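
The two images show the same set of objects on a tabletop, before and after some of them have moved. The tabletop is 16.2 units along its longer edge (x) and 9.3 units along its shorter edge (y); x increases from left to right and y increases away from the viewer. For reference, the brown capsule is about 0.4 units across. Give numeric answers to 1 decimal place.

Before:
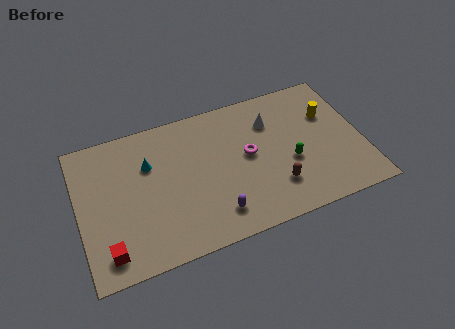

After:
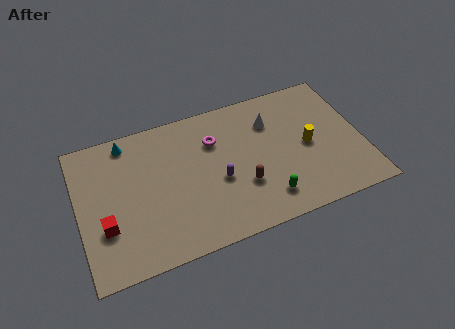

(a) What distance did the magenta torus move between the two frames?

2.4

The magenta torus was near (9.7, 5.0) before and (7.9, 6.6) after, so it travelled √(1.8² + 1.6²) ≈ 2.4 units.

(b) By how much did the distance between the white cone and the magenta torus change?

+1.0

Before: roughly 2.3 units apart; after: 3.3. That's 1.0 units further apart.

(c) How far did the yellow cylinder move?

2.2

The yellow cylinder was near (14.5, 6.2) before and (13.1, 4.5) after, so it travelled √(1.4² + 1.7²) ≈ 2.2 units.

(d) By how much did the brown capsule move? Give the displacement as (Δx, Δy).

(-1.8, 0.7)

From the two frames, the brown capsule sits at roughly (11.0, 2.4) before and (9.2, 3.1) after.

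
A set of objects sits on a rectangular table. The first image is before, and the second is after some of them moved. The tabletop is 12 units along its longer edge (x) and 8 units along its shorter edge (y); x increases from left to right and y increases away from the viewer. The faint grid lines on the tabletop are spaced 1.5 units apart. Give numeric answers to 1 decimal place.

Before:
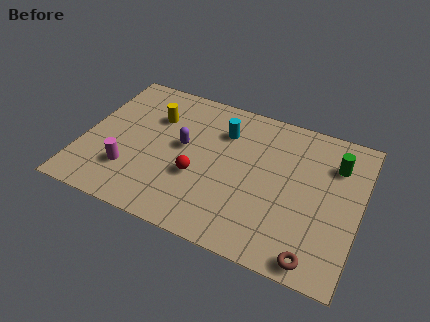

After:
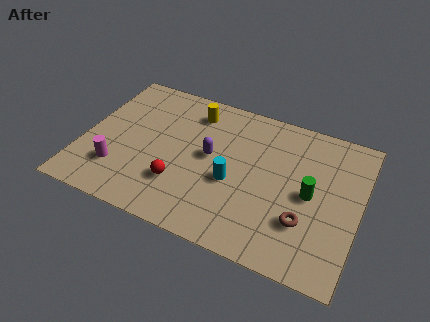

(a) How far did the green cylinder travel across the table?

2.2

The green cylinder was near (10.8, 5.9) before and (9.9, 3.9) after, so it travelled √(0.9² + 2.0²) ≈ 2.2 units.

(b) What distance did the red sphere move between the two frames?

1.0

From (5.1, 3.0) to (4.4, 2.3), the red sphere covered √(0.7² + 0.7²) ≈ 1.0 units.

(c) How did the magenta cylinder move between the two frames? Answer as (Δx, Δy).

(-0.5, -0.1)

From the two frames, the magenta cylinder sits at roughly (2.2, 2.2) before and (1.7, 2.1) after.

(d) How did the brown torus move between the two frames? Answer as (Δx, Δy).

(-0.6, 1.6)

The brown torus was at about (10.4, 0.8) and moved to about (9.8, 2.4).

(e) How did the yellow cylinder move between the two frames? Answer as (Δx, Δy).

(1.6, 0.9)

The yellow cylinder started near (2.9, 5.6) and ended near (4.5, 6.5).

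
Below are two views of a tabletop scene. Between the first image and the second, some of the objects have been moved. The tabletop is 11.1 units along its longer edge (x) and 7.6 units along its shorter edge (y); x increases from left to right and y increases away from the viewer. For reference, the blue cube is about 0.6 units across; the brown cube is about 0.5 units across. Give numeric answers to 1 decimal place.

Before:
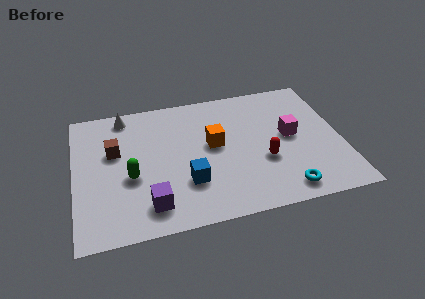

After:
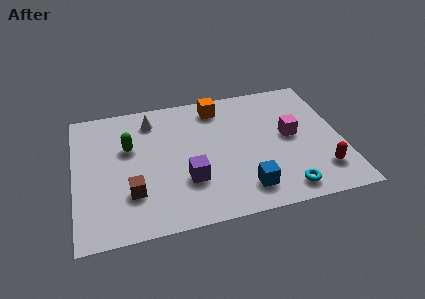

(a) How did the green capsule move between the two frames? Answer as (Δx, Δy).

(0.0, 1.7)

From the two frames, the green capsule sits at roughly (2.3, 3.1) before and (2.3, 4.8) after.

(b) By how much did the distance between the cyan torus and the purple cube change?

-1.4

Before: roughly 5.5 units apart; after: 4.1. That's 1.4 units closer together.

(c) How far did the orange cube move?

2.2

The orange cube was near (5.8, 4.2) before and (6.1, 6.4) after, so it travelled √(0.3² + 2.2²) ≈ 2.2 units.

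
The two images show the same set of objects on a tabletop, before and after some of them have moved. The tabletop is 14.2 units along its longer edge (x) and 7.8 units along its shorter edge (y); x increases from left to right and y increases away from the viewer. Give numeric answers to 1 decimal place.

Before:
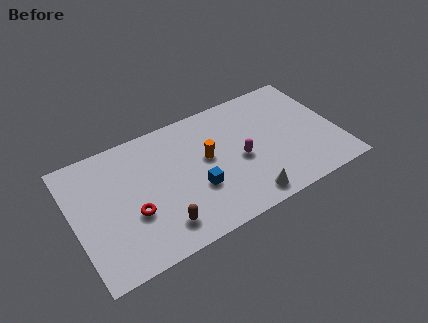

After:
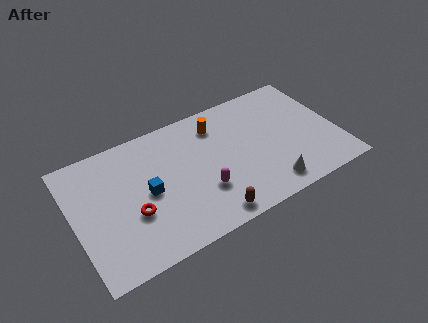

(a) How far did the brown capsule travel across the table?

2.6

The brown capsule moved from about (4.3, 1.5) to (6.8, 0.9), a distance of √(2.5² + 0.6²) ≈ 2.6.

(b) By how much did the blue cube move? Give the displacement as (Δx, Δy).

(-2.5, 1.0)

The blue cube started near (6.4, 2.8) and ended near (3.9, 3.8).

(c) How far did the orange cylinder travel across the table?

2.0

The orange cylinder moved from about (7.2, 4.4) to (8.0, 6.2), a distance of √(0.8² + 1.8²) ≈ 2.0.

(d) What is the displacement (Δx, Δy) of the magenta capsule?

(-2.2, -1.0)

The magenta capsule was at about (8.9, 3.5) and moved to about (6.7, 2.5).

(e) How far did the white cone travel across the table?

1.3

From (8.8, 1.0) to (10.1, 1.2), the white cone covered √(1.3² + 0.2²) ≈ 1.3 units.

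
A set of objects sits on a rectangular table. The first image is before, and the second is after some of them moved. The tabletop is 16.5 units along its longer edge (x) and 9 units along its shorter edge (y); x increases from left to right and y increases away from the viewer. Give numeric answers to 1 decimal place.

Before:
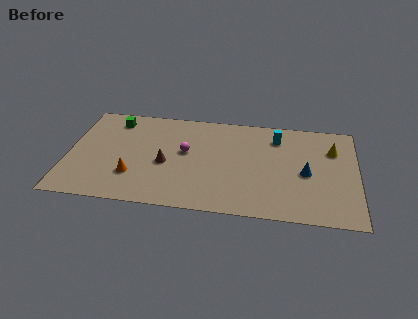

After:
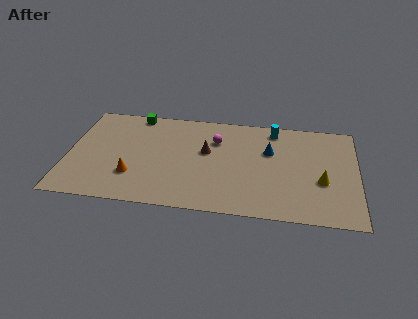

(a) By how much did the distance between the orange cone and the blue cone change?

-1.6

Before: roughly 9.9 units apart; after: 8.3. That's 1.6 units closer together.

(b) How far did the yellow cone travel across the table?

3.0

The yellow cone moved from about (15.1, 6.4) to (14.5, 3.5), a distance of √(0.6² + 2.9²) ≈ 3.0.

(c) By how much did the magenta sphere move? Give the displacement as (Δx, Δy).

(1.7, 1.3)

From the two frames, the magenta sphere sits at roughly (6.7, 5.1) before and (8.4, 6.4) after.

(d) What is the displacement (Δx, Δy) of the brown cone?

(2.3, 1.4)

From the two frames, the brown cone sits at roughly (5.6, 3.9) before and (7.9, 5.3) after.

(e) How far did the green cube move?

1.4

The green cube was near (2.5, 7.5) before and (3.7, 8.2) after, so it travelled √(1.2² + 0.7²) ≈ 1.4 units.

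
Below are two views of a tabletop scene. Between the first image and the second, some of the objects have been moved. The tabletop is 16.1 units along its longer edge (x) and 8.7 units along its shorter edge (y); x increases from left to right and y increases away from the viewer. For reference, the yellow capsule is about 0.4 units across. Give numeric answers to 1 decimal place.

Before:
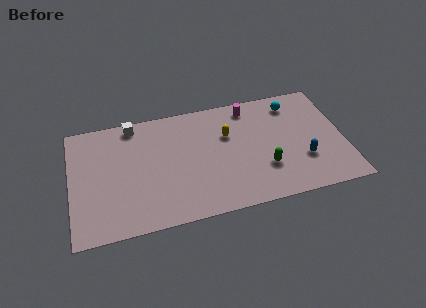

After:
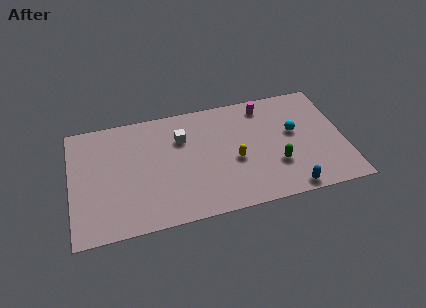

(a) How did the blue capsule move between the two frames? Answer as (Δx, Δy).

(-1.0, -2.0)

The blue capsule started near (13.6, 2.8) and ended near (12.6, 0.8).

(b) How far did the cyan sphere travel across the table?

2.2

The cyan sphere moved from about (13.3, 7.2) to (13.2, 5.0), a distance of √(0.1² + 2.2²) ≈ 2.2.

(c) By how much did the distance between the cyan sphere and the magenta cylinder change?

+0.3

They were about 2.6 units apart before and 2.9 after — 0.3 units further apart.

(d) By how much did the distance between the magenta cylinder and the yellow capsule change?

+1.9

The distance was about 2.3 in the first image and 4.2 in the second, so they moved 1.9 units further apart.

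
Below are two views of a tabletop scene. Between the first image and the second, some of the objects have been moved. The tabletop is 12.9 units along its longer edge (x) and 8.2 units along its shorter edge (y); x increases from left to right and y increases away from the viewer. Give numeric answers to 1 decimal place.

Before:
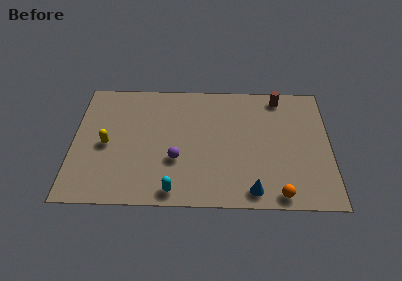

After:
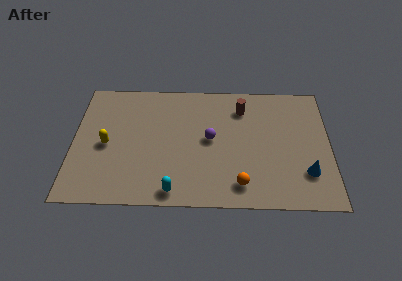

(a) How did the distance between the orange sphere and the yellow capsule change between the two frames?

-2.0

The distance was about 9.1 in the first image and 7.1 in the second, so they moved 2.0 units closer together.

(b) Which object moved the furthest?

the blue cone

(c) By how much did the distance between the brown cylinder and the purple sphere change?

-4.1

The distance was about 6.7 in the first image and 2.6 in the second, so they moved 4.1 units closer together.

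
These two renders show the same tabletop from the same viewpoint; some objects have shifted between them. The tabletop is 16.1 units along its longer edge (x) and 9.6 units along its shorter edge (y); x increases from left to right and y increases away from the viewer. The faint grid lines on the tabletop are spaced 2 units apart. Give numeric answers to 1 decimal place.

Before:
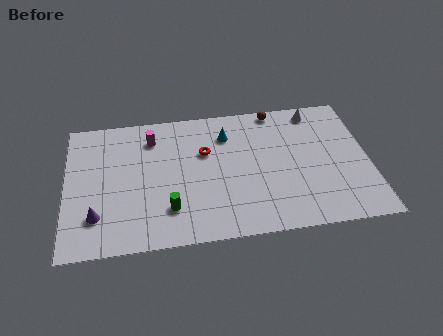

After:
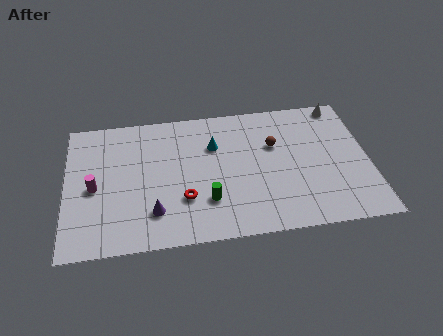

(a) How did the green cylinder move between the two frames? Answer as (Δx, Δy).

(2.0, 0.3)

The green cylinder was at about (5.4, 2.4) and moved to about (7.4, 2.7).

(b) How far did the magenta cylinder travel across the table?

4.5

The magenta cylinder was near (4.6, 7.6) before and (1.5, 4.4) after, so it travelled √(3.1² + 3.2²) ≈ 4.5 units.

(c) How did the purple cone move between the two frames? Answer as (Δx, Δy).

(3.0, -0.1)

From the two frames, the purple cone sits at roughly (1.6, 2.4) before and (4.6, 2.3) after.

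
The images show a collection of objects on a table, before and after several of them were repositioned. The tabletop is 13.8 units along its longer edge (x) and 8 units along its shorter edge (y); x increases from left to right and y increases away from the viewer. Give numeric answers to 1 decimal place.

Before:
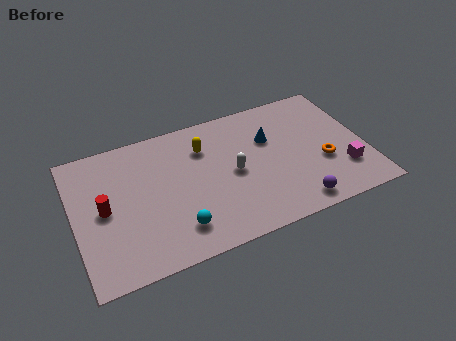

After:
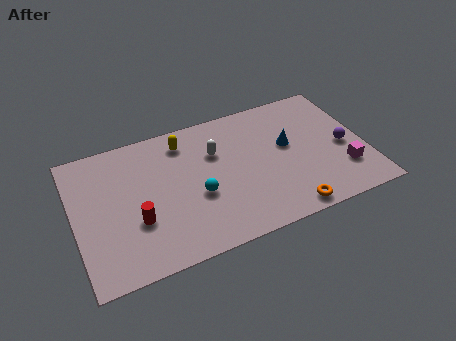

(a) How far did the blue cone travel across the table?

1.1

The blue cone moved from about (9.4, 5.3) to (10.2, 4.6), a distance of √(0.8² + 0.7²) ≈ 1.1.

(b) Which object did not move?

the magenta cube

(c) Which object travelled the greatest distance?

the purple sphere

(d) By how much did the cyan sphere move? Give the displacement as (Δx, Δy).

(1.1, 1.5)

The cyan sphere started near (4.6, 1.7) and ended near (5.7, 3.2).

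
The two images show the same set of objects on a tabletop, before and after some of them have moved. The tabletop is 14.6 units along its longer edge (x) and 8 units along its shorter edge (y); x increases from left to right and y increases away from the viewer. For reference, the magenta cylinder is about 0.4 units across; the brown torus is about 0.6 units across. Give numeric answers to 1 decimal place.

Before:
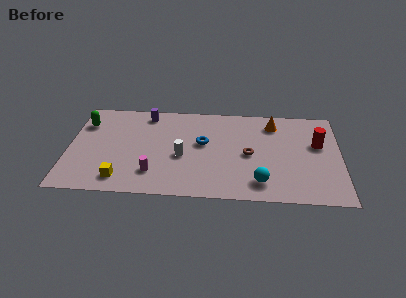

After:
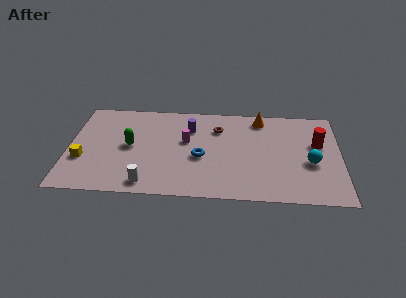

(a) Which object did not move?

the red cylinder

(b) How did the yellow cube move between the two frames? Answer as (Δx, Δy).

(-2.1, 1.5)

From the two frames, the yellow cube sits at roughly (2.9, 1.3) before and (0.8, 2.8) after.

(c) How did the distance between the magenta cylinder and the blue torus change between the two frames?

-2.2

They were about 3.7 units apart before and 1.5 after — 2.2 units closer together.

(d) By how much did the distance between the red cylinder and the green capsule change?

-2.5

The distance was about 12.6 in the first image and 10.1 in the second, so they moved 2.5 units closer together.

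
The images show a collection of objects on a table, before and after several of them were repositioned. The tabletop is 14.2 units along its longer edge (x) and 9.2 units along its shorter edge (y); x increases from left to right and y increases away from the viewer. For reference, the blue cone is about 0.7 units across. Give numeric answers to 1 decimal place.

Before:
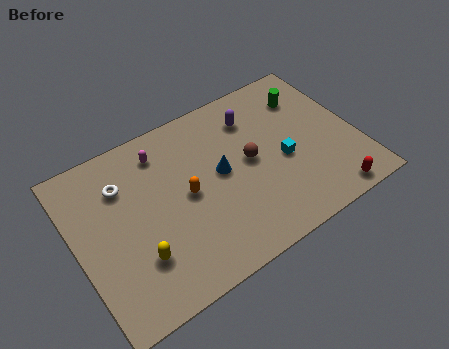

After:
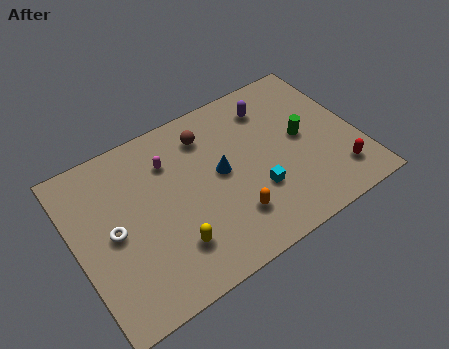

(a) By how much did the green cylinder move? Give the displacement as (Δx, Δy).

(-0.7, -2.2)

The green cylinder started near (12.2, 7.0) and ended near (11.5, 4.8).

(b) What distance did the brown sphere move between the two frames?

3.1

The brown sphere moved from about (8.8, 4.8) to (7.0, 7.3), a distance of √(1.8² + 2.5²) ≈ 3.1.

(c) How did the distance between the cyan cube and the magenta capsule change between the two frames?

-1.3

Before: roughly 6.7 units apart; after: 5.4. That's 1.3 units closer together.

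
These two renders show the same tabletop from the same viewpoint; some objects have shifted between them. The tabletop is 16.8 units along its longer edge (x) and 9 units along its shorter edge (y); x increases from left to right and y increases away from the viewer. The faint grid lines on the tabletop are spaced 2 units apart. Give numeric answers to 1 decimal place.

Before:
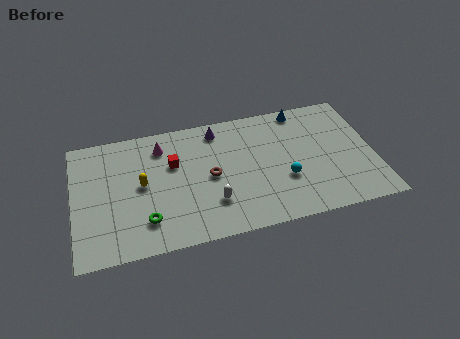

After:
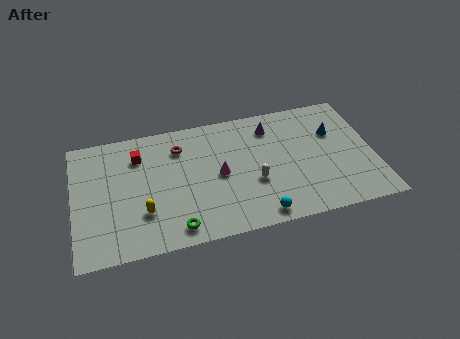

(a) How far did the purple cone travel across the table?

3.0

The purple cone was near (8.2, 7.7) before and (11.2, 7.2) after, so it travelled √(3.0² + 0.5²) ≈ 3.0 units.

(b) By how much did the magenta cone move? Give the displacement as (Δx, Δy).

(3.1, -2.8)

The magenta cone started near (5.0, 7.2) and ended near (8.1, 4.4).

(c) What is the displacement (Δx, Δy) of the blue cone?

(1.7, -2.1)

From the two frames, the blue cone sits at roughly (13.0, 8.1) before and (14.7, 6.0) after.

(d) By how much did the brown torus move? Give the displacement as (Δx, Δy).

(-1.6, 2.5)

The brown torus started near (7.6, 4.4) and ended near (6.0, 6.9).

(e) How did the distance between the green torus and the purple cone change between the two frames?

+1.2

Before: roughly 7.1 units apart; after: 8.3. That's 1.2 units further apart.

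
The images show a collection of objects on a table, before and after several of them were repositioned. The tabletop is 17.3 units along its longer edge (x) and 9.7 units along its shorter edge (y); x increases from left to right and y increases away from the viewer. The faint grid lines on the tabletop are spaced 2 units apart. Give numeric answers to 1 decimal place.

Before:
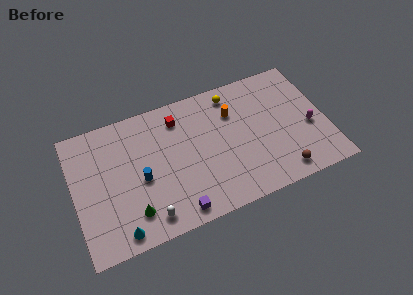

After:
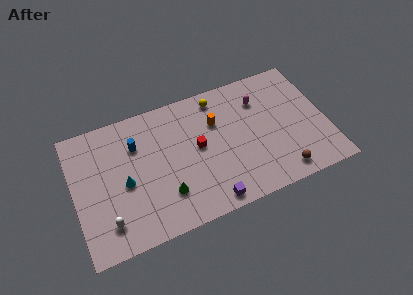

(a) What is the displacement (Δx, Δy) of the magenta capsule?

(-3.1, 3.2)

From the two frames, the magenta capsule sits at roughly (16.1, 4.0) before and (13.0, 7.2) after.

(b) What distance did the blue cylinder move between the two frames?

2.6

The blue cylinder was near (4.5, 4.3) before and (4.4, 6.9) after, so it travelled √(0.1² + 2.6²) ≈ 2.6 units.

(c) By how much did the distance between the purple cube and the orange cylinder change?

-1.6

Before: roughly 7.3 units apart; after: 5.7. That's 1.6 units closer together.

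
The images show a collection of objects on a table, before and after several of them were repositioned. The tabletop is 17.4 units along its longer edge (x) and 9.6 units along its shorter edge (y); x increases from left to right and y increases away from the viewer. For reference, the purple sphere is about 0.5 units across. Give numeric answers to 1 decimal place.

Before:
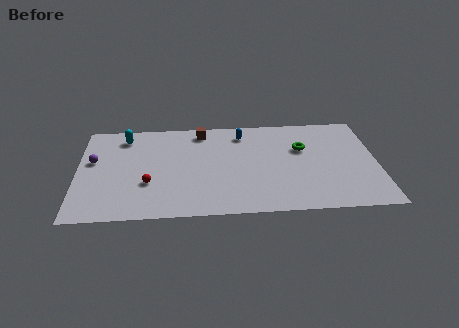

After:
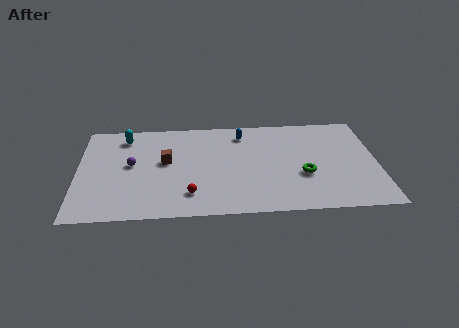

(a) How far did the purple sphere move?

2.3

From (0.9, 5.7) to (3.1, 5.2), the purple sphere covered √(2.2² + 0.5²) ≈ 2.3 units.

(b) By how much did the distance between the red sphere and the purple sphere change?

+0.6

Before: roughly 4.0 units apart; after: 4.6. That's 0.6 units further apart.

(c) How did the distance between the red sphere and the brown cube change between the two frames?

-2.3

The distance was about 5.9 in the first image and 3.6 in the second, so they moved 2.3 units closer together.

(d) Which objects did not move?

the cyan capsule and the blue capsule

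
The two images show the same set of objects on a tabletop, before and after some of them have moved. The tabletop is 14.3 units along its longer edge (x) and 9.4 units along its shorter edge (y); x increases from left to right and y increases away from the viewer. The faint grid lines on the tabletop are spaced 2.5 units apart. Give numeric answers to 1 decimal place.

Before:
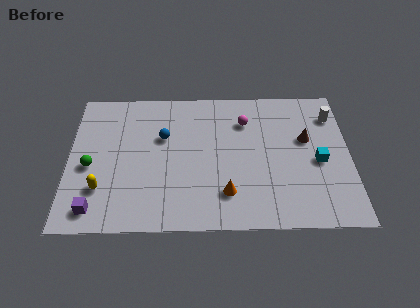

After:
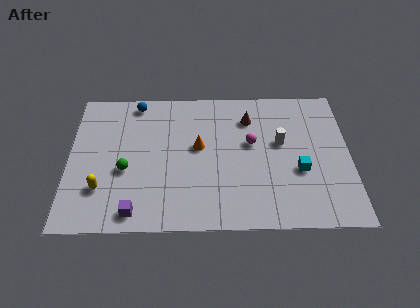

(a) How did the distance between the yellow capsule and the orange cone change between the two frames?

-0.7

Before: roughly 6.3 units apart; after: 5.6. That's 0.7 units closer together.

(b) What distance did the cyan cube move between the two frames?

1.2

The cyan cube was near (12.7, 4.2) before and (11.7, 3.6) after, so it travelled √(1.0² + 0.6²) ≈ 1.2 units.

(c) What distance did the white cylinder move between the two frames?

3.2

The white cylinder moved from about (13.5, 7.3) to (10.8, 5.5), a distance of √(2.7² + 1.8²) ≈ 3.2.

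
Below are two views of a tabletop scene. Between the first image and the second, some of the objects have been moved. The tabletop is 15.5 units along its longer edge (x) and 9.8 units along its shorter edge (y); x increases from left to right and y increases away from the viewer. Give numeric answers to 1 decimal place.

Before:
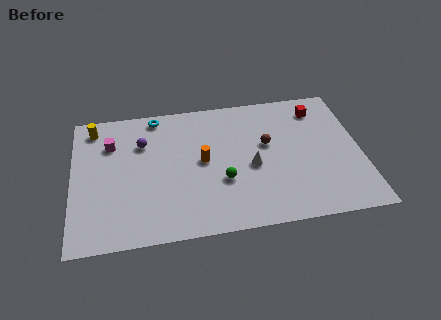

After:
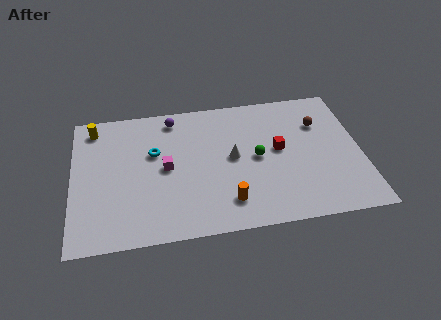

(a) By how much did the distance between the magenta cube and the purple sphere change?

+1.9

Before: roughly 1.7 units apart; after: 3.6. That's 1.9 units further apart.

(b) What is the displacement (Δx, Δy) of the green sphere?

(1.9, 1.4)

The green sphere started near (8.0, 3.5) and ended near (9.9, 4.9).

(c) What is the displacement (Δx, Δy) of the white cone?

(-1.0, 0.8)

The white cone started near (9.6, 4.3) and ended near (8.6, 5.1).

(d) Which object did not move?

the yellow cylinder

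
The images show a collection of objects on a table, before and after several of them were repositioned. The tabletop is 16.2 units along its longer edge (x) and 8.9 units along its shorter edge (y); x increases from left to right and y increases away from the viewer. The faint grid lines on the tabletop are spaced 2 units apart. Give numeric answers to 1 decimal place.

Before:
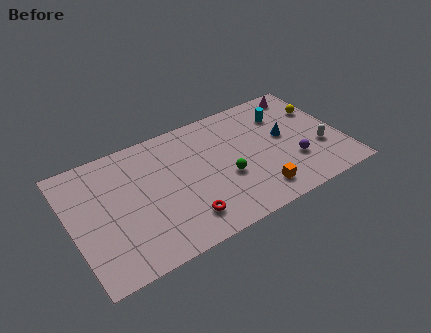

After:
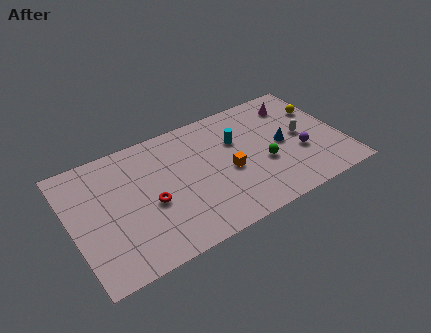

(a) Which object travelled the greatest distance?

the cyan cylinder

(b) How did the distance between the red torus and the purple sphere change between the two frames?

+2.1

The distance was about 6.9 in the first image and 9.0 in the second, so they moved 2.1 units further apart.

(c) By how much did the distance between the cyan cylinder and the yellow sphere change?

+2.9

They were about 2.3 units apart before and 5.2 after — 2.9 units further apart.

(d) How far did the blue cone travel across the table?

0.5

The blue cone moved from about (12.9, 4.9) to (12.7, 4.4), a distance of √(0.2² + 0.5²) ≈ 0.5.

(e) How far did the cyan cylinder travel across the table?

3.1

From (13.1, 6.6) to (10.1, 5.9), the cyan cylinder covered √(3.0² + 0.7²) ≈ 3.1 units.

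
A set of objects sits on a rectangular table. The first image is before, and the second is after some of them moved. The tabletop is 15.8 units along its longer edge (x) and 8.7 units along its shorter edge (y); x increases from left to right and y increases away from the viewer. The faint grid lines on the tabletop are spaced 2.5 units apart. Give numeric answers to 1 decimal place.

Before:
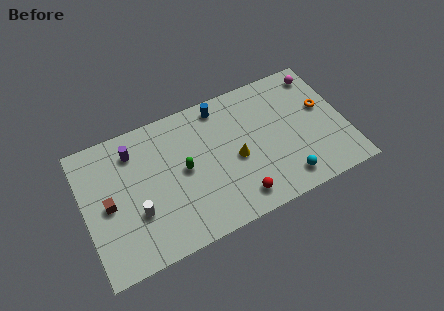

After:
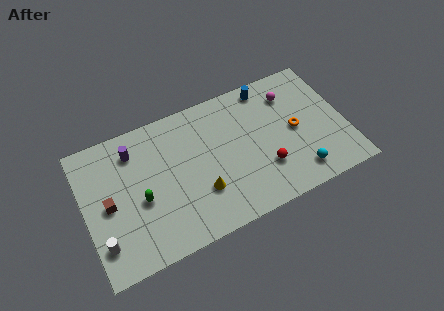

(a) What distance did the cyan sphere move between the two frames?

0.8

The cyan sphere was near (11.8, 1.4) before and (12.6, 1.5) after, so it travelled √(0.8² + 0.1²) ≈ 0.8 units.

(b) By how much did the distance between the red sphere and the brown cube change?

+1.4

The distance was about 8.0 in the first image and 9.4 in the second, so they moved 1.4 units further apart.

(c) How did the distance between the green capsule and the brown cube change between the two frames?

-2.6

Before: roughly 4.6 units apart; after: 2.0. That's 2.6 units closer together.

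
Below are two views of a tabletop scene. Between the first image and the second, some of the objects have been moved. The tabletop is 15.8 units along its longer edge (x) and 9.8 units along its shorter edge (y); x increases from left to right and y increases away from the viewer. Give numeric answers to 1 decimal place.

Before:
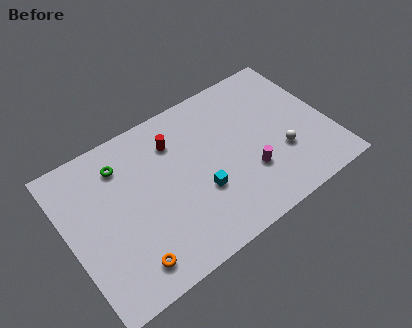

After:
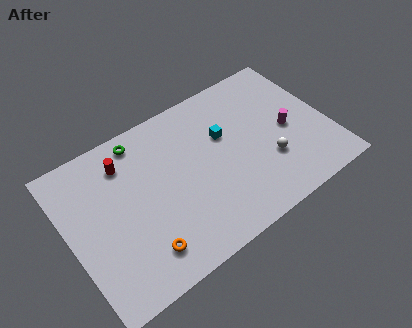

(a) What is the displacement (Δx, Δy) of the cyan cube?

(2.0, 2.7)

The cyan cube started near (7.7, 3.5) and ended near (9.7, 6.2).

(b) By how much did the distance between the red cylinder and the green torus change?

-1.8

The distance was about 3.2 in the first image and 1.4 in the second, so they moved 1.8 units closer together.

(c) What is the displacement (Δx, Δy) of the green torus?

(1.3, 0.9)

From the two frames, the green torus sits at roughly (3.6, 7.7) before and (4.9, 8.6) after.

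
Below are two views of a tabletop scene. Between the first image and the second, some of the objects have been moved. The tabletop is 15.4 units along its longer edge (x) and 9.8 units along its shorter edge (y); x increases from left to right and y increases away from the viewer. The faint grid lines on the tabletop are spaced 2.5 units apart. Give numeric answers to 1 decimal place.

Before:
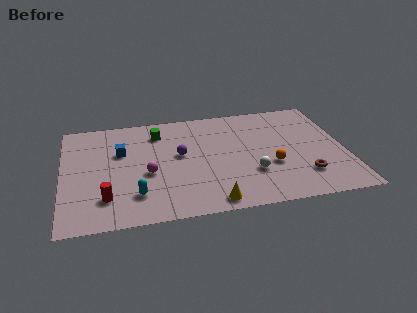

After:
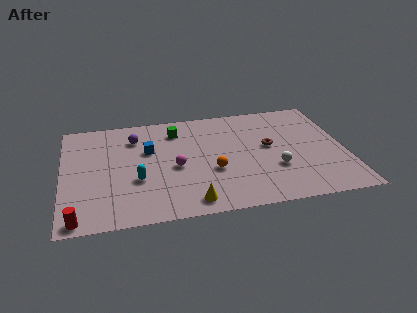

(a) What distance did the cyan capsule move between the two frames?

1.3

The cyan capsule moved from about (3.9, 2.3) to (4.0, 3.6), a distance of √(0.1² + 1.3²) ≈ 1.3.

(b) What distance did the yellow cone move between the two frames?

1.1

The yellow cone moved from about (7.9, 1.0) to (6.8, 1.2), a distance of √(1.1² + 0.2²) ≈ 1.1.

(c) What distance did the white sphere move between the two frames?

1.3

From (10.2, 3.1) to (11.5, 3.3), the white sphere covered √(1.3² + 0.2²) ≈ 1.3 units.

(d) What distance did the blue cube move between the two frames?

1.5

The blue cube was near (3.2, 6.3) before and (4.7, 6.2) after, so it travelled √(1.5² + 0.1²) ≈ 1.5 units.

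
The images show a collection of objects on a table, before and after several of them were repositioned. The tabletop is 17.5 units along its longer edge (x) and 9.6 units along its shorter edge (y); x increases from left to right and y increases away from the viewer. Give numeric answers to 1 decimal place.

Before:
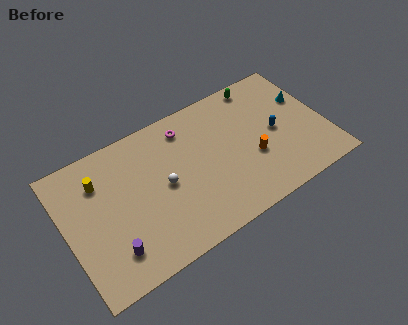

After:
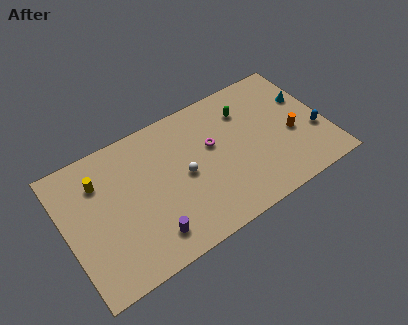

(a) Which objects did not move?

the yellow cylinder and the cyan cone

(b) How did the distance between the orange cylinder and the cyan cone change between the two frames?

-2.3

The distance was about 4.9 in the first image and 2.6 in the second, so they moved 2.3 units closer together.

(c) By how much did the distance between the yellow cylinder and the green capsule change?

-1.4

Before: roughly 11.4 units apart; after: 10.0. That's 1.4 units closer together.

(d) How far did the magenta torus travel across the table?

2.6

The magenta torus was near (8.5, 7.9) before and (10.0, 5.8) after, so it travelled √(1.5² + 2.1²) ≈ 2.6 units.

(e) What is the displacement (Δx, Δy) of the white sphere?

(1.4, 0.0)

The white sphere started near (6.5, 4.7) and ended near (7.9, 4.7).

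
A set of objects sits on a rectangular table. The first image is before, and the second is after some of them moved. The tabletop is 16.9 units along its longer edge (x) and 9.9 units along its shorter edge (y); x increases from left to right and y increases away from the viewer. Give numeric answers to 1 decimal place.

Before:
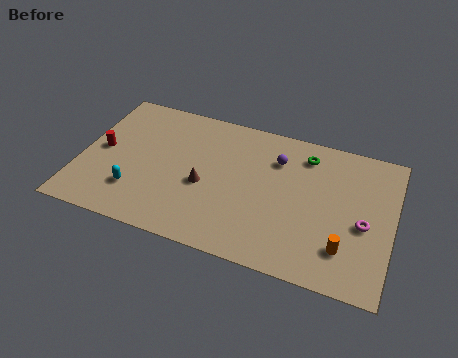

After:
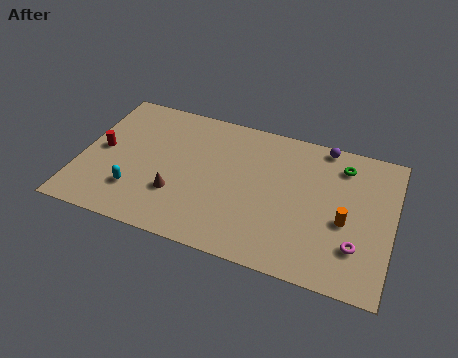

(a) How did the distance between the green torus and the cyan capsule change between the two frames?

+1.7

Before: roughly 10.4 units apart; after: 12.1. That's 1.7 units further apart.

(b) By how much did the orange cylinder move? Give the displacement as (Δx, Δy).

(-0.1, 1.8)

The orange cylinder started near (14.5, 2.4) and ended near (14.4, 4.2).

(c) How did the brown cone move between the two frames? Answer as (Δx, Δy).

(-1.4, -1.1)

The brown cone was at about (6.8, 4.2) and moved to about (5.4, 3.1).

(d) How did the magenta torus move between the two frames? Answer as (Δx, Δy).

(-0.3, -1.6)

From the two frames, the magenta torus sits at roughly (15.4, 4.3) before and (15.1, 2.7) after.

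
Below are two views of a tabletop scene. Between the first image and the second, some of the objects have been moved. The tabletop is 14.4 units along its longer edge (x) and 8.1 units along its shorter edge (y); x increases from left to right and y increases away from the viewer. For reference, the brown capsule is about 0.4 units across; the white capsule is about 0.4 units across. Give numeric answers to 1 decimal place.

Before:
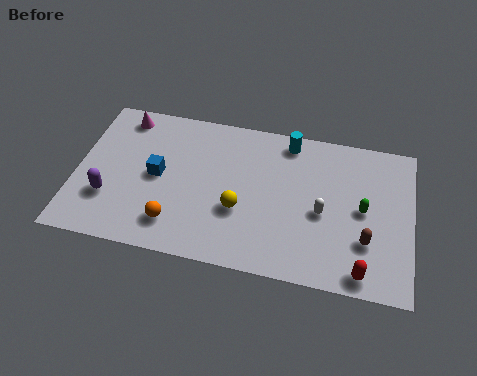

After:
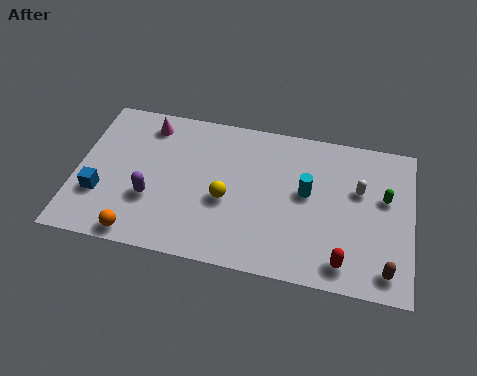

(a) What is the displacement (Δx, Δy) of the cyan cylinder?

(0.9, -2.6)

From the two frames, the cyan cylinder sits at roughly (9.0, 7.1) before and (9.9, 4.5) after.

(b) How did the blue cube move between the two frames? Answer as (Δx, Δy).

(-2.4, -1.5)

The blue cube was at about (3.5, 4.1) and moved to about (1.1, 2.6).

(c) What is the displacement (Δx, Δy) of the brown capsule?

(0.9, -1.3)

The brown capsule was at about (12.5, 2.5) and moved to about (13.4, 1.2).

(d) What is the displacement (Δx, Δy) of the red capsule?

(-0.8, 0.3)

The red capsule was at about (12.4, 0.9) and moved to about (11.6, 1.2).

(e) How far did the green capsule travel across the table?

1.2

The green capsule moved from about (12.3, 4.1) to (13.2, 4.9), a distance of √(0.9² + 0.8²) ≈ 1.2.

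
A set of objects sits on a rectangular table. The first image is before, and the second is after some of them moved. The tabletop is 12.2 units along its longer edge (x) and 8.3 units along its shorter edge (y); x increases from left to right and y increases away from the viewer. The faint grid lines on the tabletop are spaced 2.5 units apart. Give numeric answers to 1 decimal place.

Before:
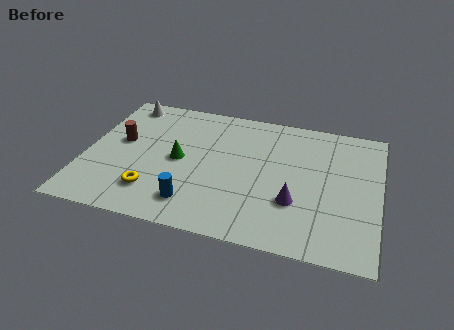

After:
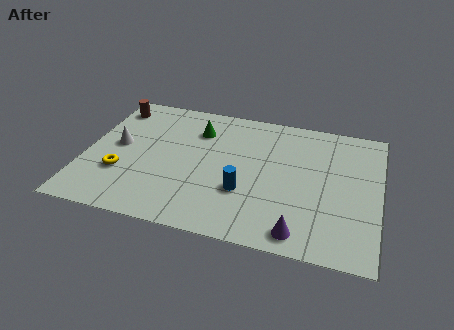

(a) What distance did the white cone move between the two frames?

2.9

The white cone moved from about (1.3, 7.3) to (1.3, 4.4), a distance of √(0.0² + 2.9²) ≈ 2.9.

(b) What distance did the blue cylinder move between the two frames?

2.3

The blue cylinder was near (4.7, 1.6) before and (6.7, 2.8) after, so it travelled √(2.0² + 1.2²) ≈ 2.3 units.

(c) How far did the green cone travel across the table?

2.2

From (3.9, 4.1) to (4.5, 6.2), the green cone covered √(0.6² + 2.1²) ≈ 2.2 units.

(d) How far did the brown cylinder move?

2.3

From (1.4, 4.7) to (0.8, 6.9), the brown cylinder covered √(0.6² + 2.2²) ≈ 2.3 units.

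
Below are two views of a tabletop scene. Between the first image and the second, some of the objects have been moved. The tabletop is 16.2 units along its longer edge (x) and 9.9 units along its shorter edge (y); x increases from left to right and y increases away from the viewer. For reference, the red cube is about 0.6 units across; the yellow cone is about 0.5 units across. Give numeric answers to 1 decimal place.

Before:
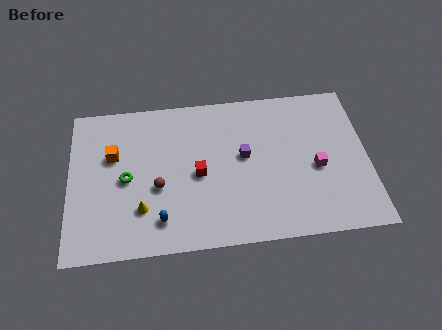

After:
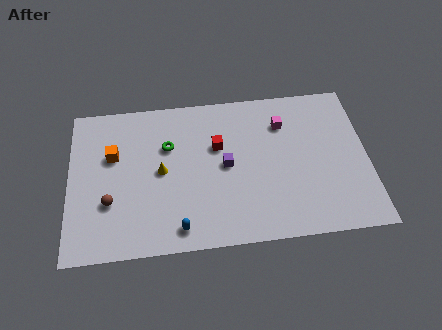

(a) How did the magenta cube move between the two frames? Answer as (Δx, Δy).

(-1.7, 3.1)

The magenta cube was at about (13.4, 4.3) and moved to about (11.7, 7.4).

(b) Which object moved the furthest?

the magenta cube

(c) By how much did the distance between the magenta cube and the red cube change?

-2.6

The distance was about 6.4 in the first image and 3.8 in the second, so they moved 2.6 units closer together.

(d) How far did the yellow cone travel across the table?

2.5

The yellow cone was near (3.9, 2.7) before and (5.0, 5.0) after, so it travelled √(1.1² + 2.3²) ≈ 2.5 units.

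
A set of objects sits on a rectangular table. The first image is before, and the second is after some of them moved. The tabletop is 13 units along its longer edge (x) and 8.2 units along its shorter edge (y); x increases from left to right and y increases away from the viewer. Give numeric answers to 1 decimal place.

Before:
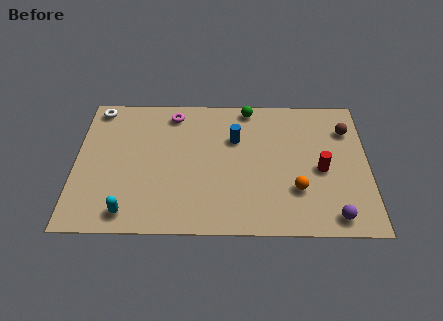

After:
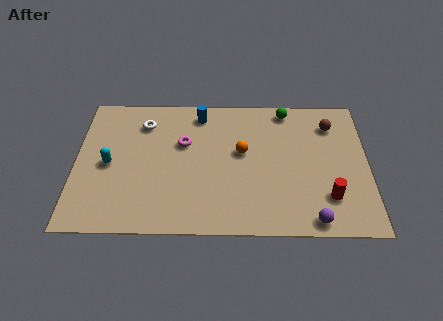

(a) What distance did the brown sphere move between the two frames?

0.8

From (12.1, 6.1) to (11.4, 6.4), the brown sphere covered √(0.7² + 0.3²) ≈ 0.8 units.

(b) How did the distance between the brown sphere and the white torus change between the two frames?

-2.9

The distance was about 11.3 in the first image and 8.4 in the second, so they moved 2.9 units closer together.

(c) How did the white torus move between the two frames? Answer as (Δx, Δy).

(2.1, -0.9)

The white torus was at about (0.9, 7.3) and moved to about (3.0, 6.4).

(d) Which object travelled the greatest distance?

the orange sphere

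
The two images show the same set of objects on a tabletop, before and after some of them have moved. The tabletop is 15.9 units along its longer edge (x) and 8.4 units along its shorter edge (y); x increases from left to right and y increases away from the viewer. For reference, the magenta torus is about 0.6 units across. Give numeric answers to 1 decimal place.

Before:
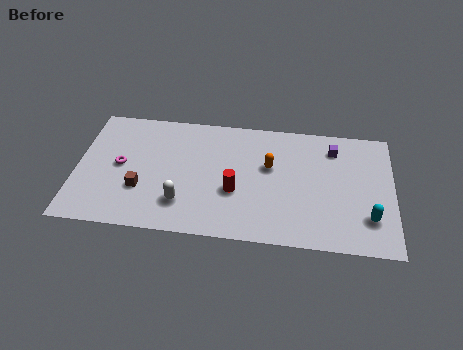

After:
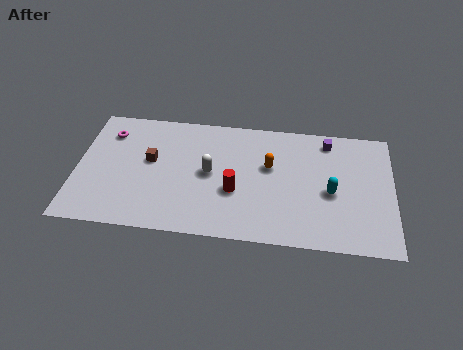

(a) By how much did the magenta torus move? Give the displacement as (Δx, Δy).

(-0.7, 2.2)

From the two frames, the magenta torus sits at roughly (2.2, 4.3) before and (1.5, 6.5) after.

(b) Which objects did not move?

the orange capsule and the red cylinder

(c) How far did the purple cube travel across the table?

0.6

The purple cube moved from about (12.9, 6.7) to (12.6, 7.2), a distance of √(0.3² + 0.5²) ≈ 0.6.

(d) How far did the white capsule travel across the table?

2.6

From (5.4, 2.1) to (6.7, 4.3), the white capsule covered √(1.3² + 2.2²) ≈ 2.6 units.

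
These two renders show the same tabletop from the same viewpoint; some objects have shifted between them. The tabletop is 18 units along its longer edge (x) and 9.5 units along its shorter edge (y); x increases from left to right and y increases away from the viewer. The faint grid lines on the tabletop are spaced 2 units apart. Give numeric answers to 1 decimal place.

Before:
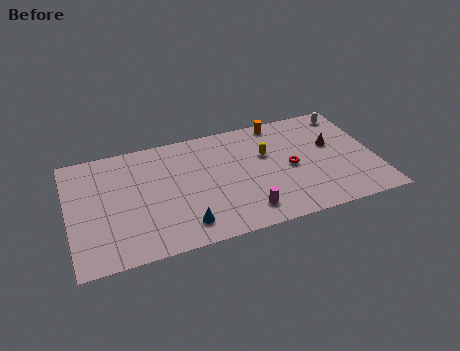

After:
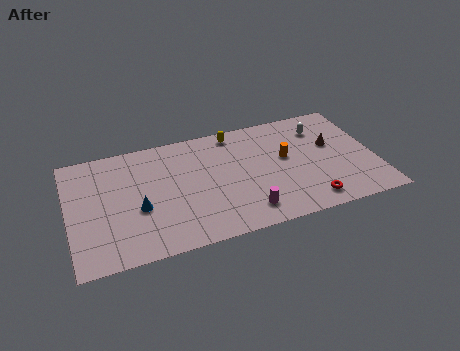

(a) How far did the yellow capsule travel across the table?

2.9

From (11.7, 6.0) to (10.0, 8.4), the yellow capsule covered √(1.7² + 2.4²) ≈ 2.9 units.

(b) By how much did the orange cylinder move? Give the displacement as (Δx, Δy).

(0.1, -3.2)

The orange cylinder was at about (12.7, 8.6) and moved to about (12.8, 5.4).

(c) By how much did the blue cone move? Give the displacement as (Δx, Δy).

(-2.5, 2.1)

The blue cone started near (6.5, 1.7) and ended near (4.0, 3.8).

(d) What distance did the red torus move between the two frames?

3.2

From (13.0, 4.5) to (13.8, 1.4), the red torus covered √(0.8² + 3.1²) ≈ 3.2 units.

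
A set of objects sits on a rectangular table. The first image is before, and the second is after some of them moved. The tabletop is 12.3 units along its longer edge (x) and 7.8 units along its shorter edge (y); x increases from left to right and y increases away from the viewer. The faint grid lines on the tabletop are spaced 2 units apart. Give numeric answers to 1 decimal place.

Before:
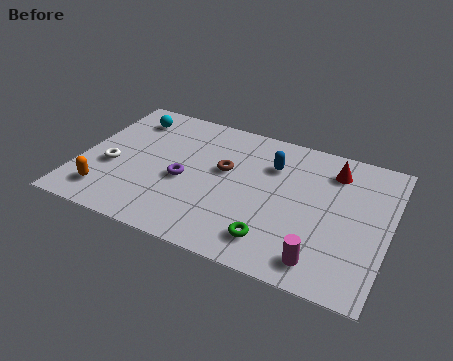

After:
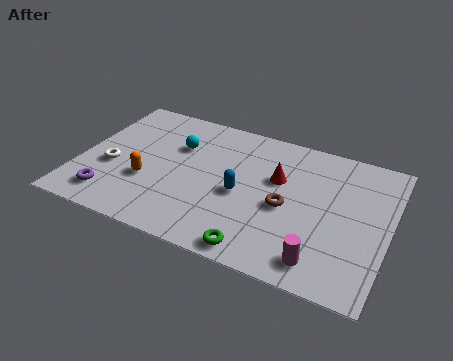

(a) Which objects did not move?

the white torus and the magenta cylinder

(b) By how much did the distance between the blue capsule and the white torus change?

-1.5

Before: roughly 6.7 units apart; after: 5.2. That's 1.5 units closer together.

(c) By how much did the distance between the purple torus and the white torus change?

-1.2

They were about 2.9 units apart before and 1.7 after — 1.2 units closer together.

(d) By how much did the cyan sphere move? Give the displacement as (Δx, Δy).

(2.1, -1.0)

The cyan sphere started near (1.6, 6.3) and ended near (3.7, 5.3).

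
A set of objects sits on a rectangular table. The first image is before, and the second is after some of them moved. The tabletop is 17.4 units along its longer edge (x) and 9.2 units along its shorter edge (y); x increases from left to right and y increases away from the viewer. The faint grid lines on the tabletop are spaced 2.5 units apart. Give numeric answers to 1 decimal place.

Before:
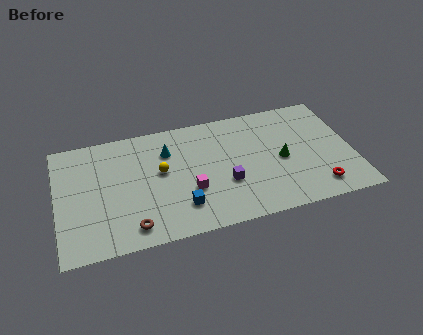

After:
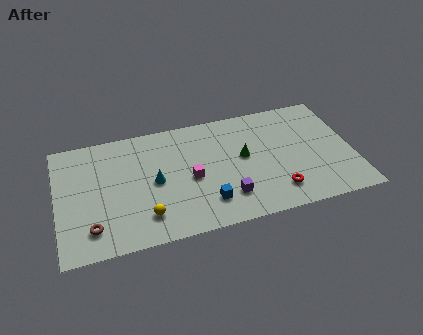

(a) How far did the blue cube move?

1.5

From (7.1, 2.2) to (8.6, 2.1), the blue cube covered √(1.5² + 0.1²) ≈ 1.5 units.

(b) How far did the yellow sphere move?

3.4

From (6.1, 5.2) to (5.0, 2.0), the yellow sphere covered √(1.1² + 3.2²) ≈ 3.4 units.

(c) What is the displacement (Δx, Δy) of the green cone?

(-2.2, 0.8)

The green cone started near (13.2, 4.3) and ended near (11.0, 5.1).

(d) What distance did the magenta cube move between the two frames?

0.9

From (7.7, 3.3) to (7.8, 4.2), the magenta cube covered √(0.1² + 0.9²) ≈ 0.9 units.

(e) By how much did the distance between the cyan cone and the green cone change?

-1.7

The distance was about 7.0 in the first image and 5.3 in the second, so they moved 1.7 units closer together.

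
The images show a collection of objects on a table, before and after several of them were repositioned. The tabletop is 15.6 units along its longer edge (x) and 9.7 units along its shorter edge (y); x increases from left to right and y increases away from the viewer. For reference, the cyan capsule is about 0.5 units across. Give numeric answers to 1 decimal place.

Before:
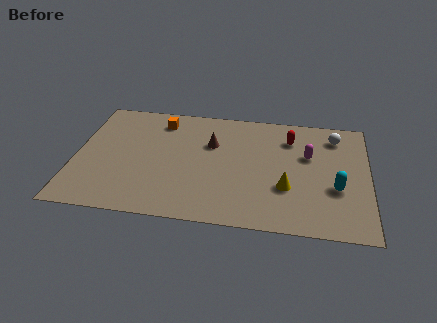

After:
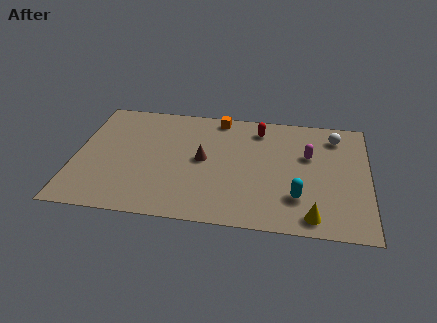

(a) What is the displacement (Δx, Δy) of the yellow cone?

(1.4, -2.1)

The yellow cone was at about (11.3, 3.3) and moved to about (12.7, 1.2).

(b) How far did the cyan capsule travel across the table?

2.2

The cyan capsule was near (13.9, 3.6) before and (11.9, 2.6) after, so it travelled √(2.0² + 1.0²) ≈ 2.2 units.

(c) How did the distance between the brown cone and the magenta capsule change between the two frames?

+0.5

They were about 5.2 units apart before and 5.7 after — 0.5 units further apart.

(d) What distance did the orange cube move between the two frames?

3.2

The orange cube was near (4.4, 8.0) before and (7.5, 8.7) after, so it travelled √(3.1² + 0.7²) ≈ 3.2 units.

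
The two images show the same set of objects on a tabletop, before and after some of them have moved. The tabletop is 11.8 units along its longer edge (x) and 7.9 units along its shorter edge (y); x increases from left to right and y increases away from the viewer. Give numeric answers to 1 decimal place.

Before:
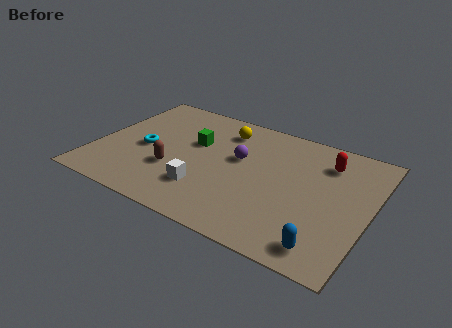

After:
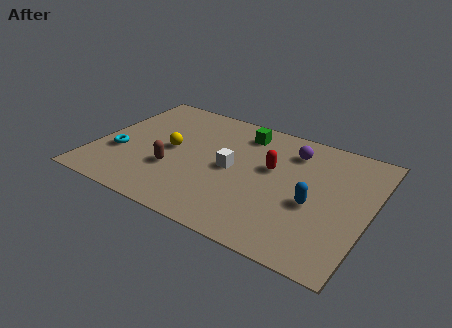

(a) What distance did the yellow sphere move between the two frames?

3.0

The yellow sphere moved from about (5.2, 6.3) to (3.2, 4.0), a distance of √(2.0² + 2.3²) ≈ 3.0.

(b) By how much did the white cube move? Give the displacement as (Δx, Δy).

(0.9, 1.8)

From the two frames, the white cube sits at roughly (5.0, 2.1) before and (5.9, 3.9) after.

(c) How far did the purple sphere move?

2.6

The purple sphere moved from about (6.1, 4.7) to (8.2, 6.2), a distance of √(2.1² + 1.5²) ≈ 2.6.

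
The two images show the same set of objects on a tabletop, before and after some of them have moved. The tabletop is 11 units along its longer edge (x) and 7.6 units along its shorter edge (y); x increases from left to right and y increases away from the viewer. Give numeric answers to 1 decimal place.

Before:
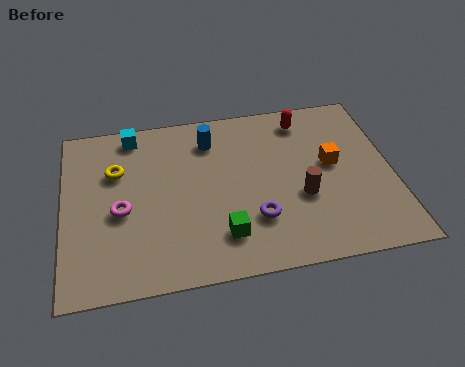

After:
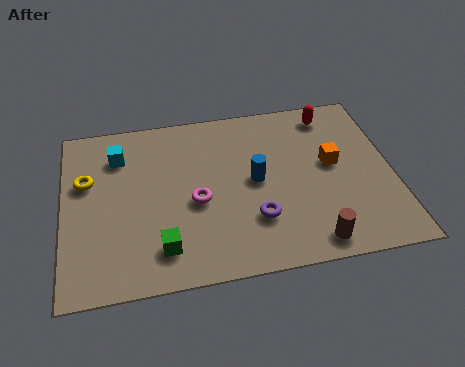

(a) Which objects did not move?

the orange cube and the purple torus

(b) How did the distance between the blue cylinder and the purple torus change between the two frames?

-2.3

Before: roughly 4.0 units apart; after: 1.7. That's 2.3 units closer together.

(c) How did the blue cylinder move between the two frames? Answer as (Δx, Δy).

(1.4, -2.1)

The blue cylinder started near (5.0, 6.0) and ended near (6.4, 3.9).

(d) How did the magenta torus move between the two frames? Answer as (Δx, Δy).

(2.5, 0.0)

The magenta torus started near (1.9, 3.3) and ended near (4.4, 3.3).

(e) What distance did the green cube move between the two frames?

2.0

From (5.2, 1.7) to (3.2, 1.5), the green cube covered √(2.0² + 0.2²) ≈ 2.0 units.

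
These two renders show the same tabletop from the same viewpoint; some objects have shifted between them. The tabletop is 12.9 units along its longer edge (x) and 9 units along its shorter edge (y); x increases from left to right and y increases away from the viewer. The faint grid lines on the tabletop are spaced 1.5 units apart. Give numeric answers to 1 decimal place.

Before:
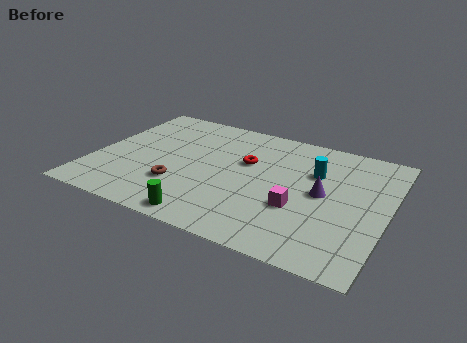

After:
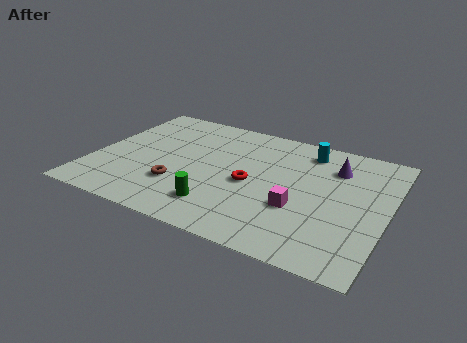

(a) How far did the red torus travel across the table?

1.6

The red torus was near (6.6, 5.6) before and (7.0, 4.1) after, so it travelled √(0.4² + 1.5²) ≈ 1.6 units.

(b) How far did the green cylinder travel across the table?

1.1

The green cylinder was near (5.5, 0.9) before and (5.9, 1.9) after, so it travelled √(0.4² + 1.0²) ≈ 1.1 units.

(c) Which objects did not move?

the magenta cube and the brown torus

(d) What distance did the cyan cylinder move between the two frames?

1.6

From (9.6, 6.0) to (9.1, 7.5), the cyan cylinder covered √(0.5² + 1.5²) ≈ 1.6 units.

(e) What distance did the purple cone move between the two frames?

2.1

The purple cone moved from about (10.1, 4.6) to (10.4, 6.7), a distance of √(0.3² + 2.1²) ≈ 2.1.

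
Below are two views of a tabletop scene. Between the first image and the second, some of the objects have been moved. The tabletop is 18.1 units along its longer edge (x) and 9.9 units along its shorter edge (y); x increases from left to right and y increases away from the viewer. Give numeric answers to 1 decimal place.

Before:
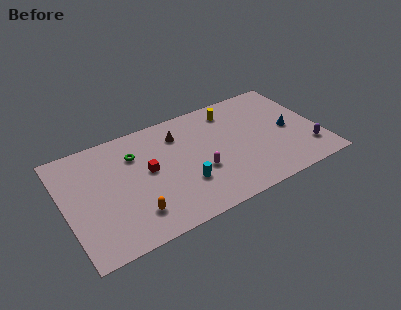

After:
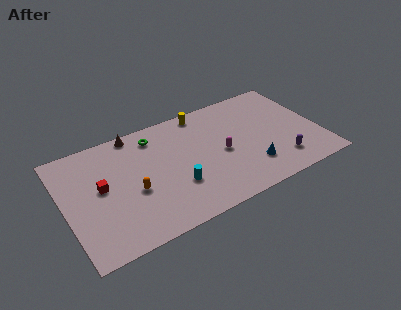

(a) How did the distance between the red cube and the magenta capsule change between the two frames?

+4.6

The distance was about 3.9 in the first image and 8.5 in the second, so they moved 4.6 units further apart.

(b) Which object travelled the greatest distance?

the blue cone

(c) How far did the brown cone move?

3.4

The brown cone was near (8.4, 7.6) before and (5.4, 9.1) after, so it travelled √(3.0² + 1.5²) ≈ 3.4 units.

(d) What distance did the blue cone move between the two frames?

3.8

The blue cone was near (16.0, 4.7) before and (12.9, 2.5) after, so it travelled √(3.1² + 2.2²) ≈ 3.8 units.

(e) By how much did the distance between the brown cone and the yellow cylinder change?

+1.0

The distance was about 3.9 in the first image and 4.9 in the second, so they moved 1.0 units further apart.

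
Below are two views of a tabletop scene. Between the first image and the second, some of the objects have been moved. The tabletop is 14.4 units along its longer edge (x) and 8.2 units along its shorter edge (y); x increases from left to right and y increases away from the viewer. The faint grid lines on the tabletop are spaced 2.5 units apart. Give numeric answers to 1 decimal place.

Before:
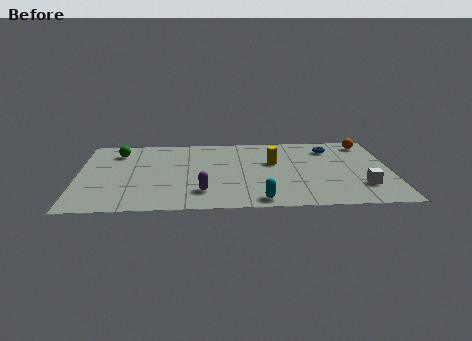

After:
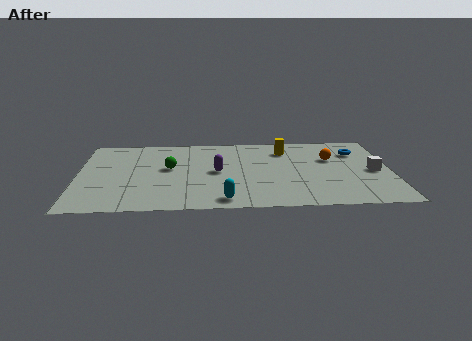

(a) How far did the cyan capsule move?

1.6

The cyan capsule was near (8.3, 0.9) before and (6.7, 1.0) after, so it travelled √(1.6² + 0.1²) ≈ 1.6 units.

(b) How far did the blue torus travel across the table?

1.3

The blue torus was near (11.7, 6.5) before and (12.9, 6.0) after, so it travelled √(1.2² + 0.5²) ≈ 1.3 units.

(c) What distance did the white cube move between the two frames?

1.7

The white cube moved from about (13.0, 2.2) to (13.6, 3.8), a distance of √(0.6² + 1.6²) ≈ 1.7.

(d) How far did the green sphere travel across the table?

3.1

The green sphere was near (1.8, 6.5) before and (4.2, 4.6) after, so it travelled √(2.4² + 1.9²) ≈ 3.1 units.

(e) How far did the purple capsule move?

2.3

From (5.7, 1.9) to (6.4, 4.1), the purple capsule covered √(0.7² + 2.2²) ≈ 2.3 units.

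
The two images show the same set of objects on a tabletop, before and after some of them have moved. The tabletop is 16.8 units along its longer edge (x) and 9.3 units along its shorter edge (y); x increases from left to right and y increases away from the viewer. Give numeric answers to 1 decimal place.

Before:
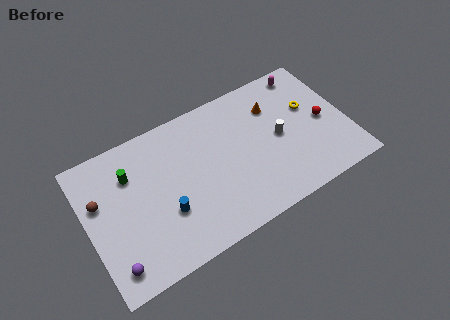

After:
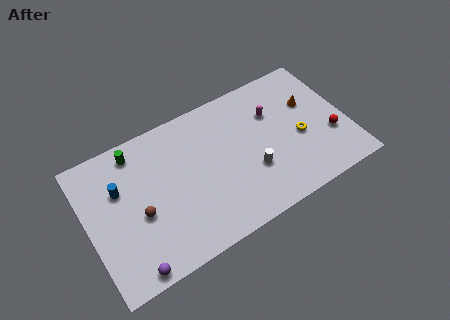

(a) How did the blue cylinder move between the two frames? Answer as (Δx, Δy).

(-2.6, 2.9)

From the two frames, the blue cylinder sits at roughly (4.8, 3.2) before and (2.2, 6.1) after.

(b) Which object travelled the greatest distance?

the blue cylinder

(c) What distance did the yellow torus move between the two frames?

1.9

The yellow torus moved from about (14.6, 5.7) to (13.7, 4.0), a distance of √(0.9² + 1.7²) ≈ 1.9.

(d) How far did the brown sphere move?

3.0

The brown sphere moved from about (0.9, 5.9) to (3.2, 3.9), a distance of √(2.3² + 2.0²) ≈ 3.0.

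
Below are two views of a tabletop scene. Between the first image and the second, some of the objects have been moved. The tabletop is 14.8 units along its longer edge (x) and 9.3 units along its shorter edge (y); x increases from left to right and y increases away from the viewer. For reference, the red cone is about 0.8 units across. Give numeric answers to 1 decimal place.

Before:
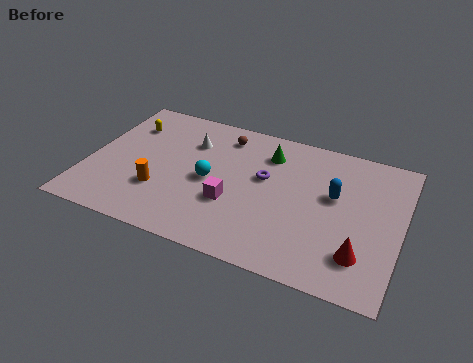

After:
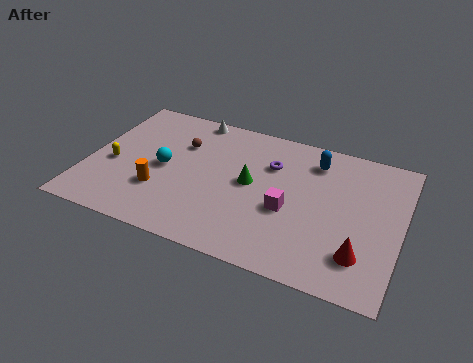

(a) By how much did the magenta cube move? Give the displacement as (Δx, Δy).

(2.6, 0.5)

From the two frames, the magenta cube sits at roughly (7.0, 3.3) before and (9.6, 3.8) after.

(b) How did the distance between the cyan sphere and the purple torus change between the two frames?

+2.6

Before: roughly 2.7 units apart; after: 5.3. That's 2.6 units further apart.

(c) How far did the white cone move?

1.8

From (4.6, 6.7) to (4.5, 8.5), the white cone covered √(0.1² + 1.8²) ≈ 1.8 units.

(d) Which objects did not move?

the orange cylinder and the red cone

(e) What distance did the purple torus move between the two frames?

1.0

The purple torus was near (8.3, 5.5) before and (8.5, 6.5) after, so it travelled √(0.2² + 1.0²) ≈ 1.0 units.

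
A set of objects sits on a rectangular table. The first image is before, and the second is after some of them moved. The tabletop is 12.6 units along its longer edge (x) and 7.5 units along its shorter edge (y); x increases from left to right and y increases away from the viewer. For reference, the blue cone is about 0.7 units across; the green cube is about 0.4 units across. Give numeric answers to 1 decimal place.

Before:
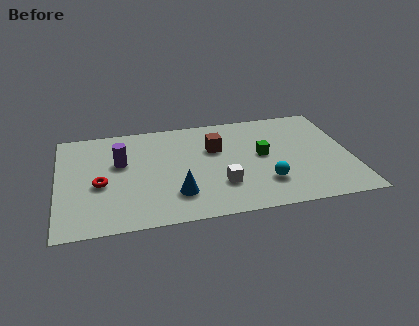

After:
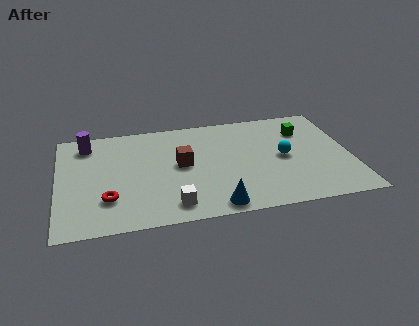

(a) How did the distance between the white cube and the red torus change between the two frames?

-2.4

They were about 5.2 units apart before and 2.8 after — 2.4 units closer together.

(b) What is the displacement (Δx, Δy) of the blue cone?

(1.6, -1.1)

From the two frames, the blue cone sits at roughly (5.0, 1.9) before and (6.6, 0.8) after.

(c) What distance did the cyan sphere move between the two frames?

1.9

The cyan sphere moved from about (8.8, 2.0) to (9.7, 3.7), a distance of √(0.9² + 1.7²) ≈ 1.9.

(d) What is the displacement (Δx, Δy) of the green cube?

(1.9, 1.5)

The green cube started near (8.8, 4.0) and ended near (10.7, 5.5).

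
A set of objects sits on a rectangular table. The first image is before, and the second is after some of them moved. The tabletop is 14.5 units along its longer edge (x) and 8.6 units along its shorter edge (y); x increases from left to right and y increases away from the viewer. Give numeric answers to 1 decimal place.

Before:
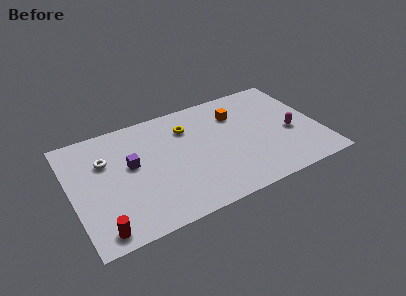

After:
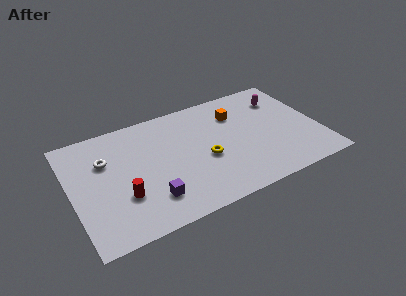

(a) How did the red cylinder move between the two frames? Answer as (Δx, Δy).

(1.5, 1.8)

The red cylinder was at about (1.3, 1.0) and moved to about (2.8, 2.8).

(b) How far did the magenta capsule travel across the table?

2.9

The magenta capsule moved from about (12.8, 3.6) to (12.7, 6.5), a distance of √(0.1² + 2.9²) ≈ 2.9.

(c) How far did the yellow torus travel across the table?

2.9

The yellow torus moved from about (7.0, 6.4) to (7.7, 3.6), a distance of √(0.7² + 2.8²) ≈ 2.9.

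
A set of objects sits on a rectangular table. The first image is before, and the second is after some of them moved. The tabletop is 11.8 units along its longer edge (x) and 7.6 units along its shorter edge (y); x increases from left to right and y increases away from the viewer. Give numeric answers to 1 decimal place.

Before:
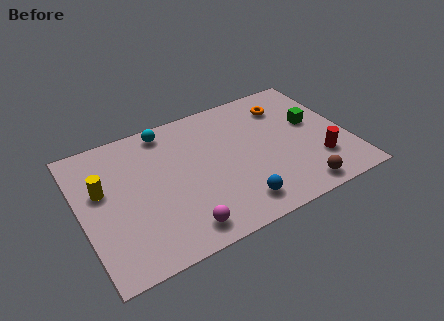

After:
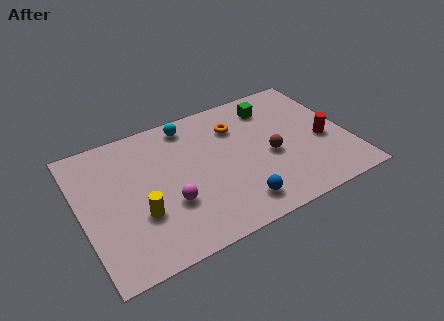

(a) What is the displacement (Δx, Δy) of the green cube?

(-1.6, 1.7)

From the two frames, the green cube sits at roughly (10.4, 4.4) before and (8.8, 6.1) after.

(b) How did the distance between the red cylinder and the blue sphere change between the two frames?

+0.7

The distance was about 3.9 in the first image and 4.6 in the second, so they moved 0.7 units further apart.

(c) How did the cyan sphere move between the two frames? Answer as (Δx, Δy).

(1.0, -0.1)

The cyan sphere was at about (4.1, 6.7) and moved to about (5.1, 6.6).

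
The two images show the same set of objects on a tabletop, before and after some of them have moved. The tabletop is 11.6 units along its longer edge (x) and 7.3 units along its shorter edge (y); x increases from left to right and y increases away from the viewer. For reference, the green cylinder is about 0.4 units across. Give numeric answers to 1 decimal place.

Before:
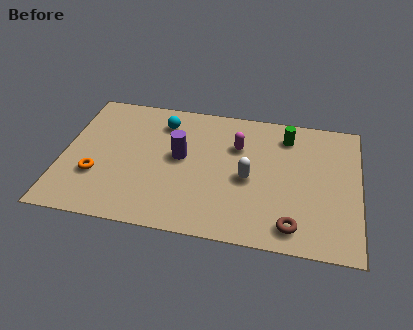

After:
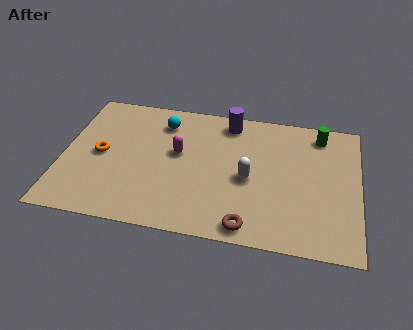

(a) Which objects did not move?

the cyan sphere and the white capsule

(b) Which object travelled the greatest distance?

the purple cylinder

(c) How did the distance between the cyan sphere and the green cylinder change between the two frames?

+1.3

Before: roughly 4.9 units apart; after: 6.2. That's 1.3 units further apart.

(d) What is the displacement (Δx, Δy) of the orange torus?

(0.1, 1.2)

The orange torus was at about (1.4, 2.4) and moved to about (1.5, 3.6).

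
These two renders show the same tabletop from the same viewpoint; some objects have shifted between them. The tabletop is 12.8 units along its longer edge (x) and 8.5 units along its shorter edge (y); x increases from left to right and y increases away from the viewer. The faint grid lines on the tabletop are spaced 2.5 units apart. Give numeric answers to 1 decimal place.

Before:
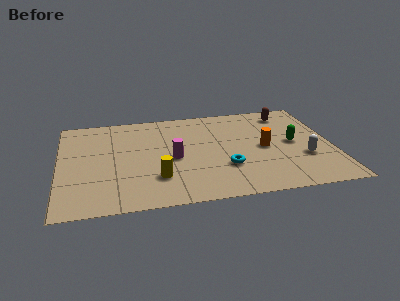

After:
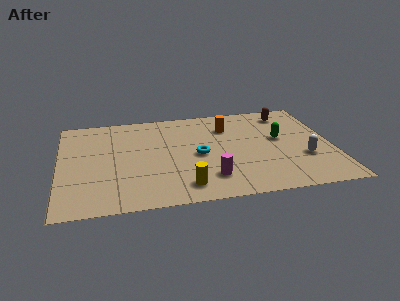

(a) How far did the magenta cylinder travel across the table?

2.6

The magenta cylinder moved from about (5.3, 3.9) to (6.9, 1.9), a distance of √(1.6² + 2.0²) ≈ 2.6.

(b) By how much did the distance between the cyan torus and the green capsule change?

+0.3

Before: roughly 3.7 units apart; after: 4.0. That's 0.3 units further apart.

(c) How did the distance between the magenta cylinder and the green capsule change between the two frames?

-1.2

Before: roughly 5.7 units apart; after: 4.5. That's 1.2 units closer together.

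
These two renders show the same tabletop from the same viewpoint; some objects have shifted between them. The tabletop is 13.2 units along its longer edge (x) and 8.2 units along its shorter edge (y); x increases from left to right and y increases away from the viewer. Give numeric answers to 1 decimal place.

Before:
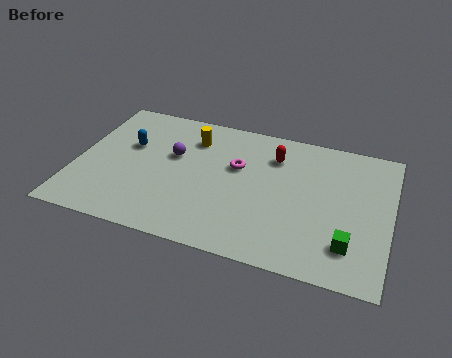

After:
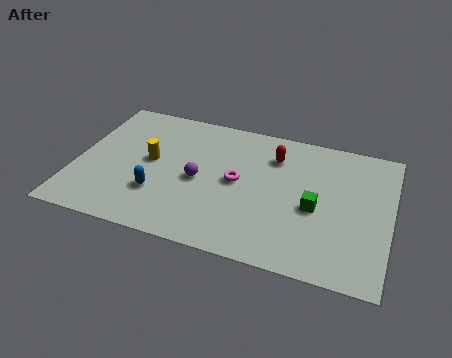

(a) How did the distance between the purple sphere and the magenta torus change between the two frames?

-1.1

They were about 2.7 units apart before and 1.6 after — 1.1 units closer together.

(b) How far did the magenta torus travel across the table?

0.9

The magenta torus was near (6.7, 5.1) before and (6.8, 4.2) after, so it travelled √(0.1² + 0.9²) ≈ 0.9 units.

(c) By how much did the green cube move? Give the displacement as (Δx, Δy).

(-1.5, 1.7)

The green cube was at about (11.6, 1.9) and moved to about (10.1, 3.6).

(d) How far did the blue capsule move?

3.0

The blue capsule was near (2.1, 5.1) before and (3.6, 2.5) after, so it travelled √(1.5² + 2.6²) ≈ 3.0 units.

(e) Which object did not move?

the red capsule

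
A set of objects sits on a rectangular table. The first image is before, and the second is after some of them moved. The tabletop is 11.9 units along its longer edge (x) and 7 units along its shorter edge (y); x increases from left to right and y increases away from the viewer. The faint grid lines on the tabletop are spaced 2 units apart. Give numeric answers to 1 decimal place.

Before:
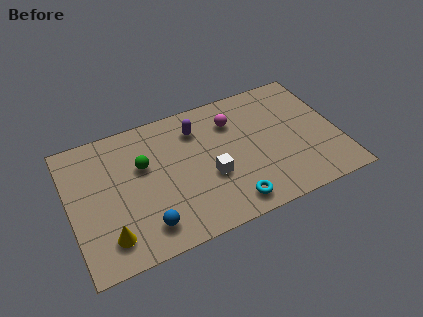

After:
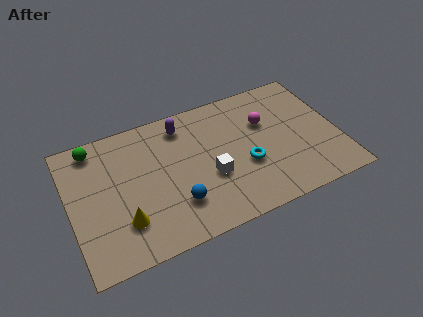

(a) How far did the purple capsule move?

0.7

The purple capsule was near (5.8, 5.4) before and (5.2, 5.8) after, so it travelled √(0.6² + 0.4²) ≈ 0.7 units.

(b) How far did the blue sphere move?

1.5

The blue sphere was near (3.1, 1.3) before and (4.5, 1.9) after, so it travelled √(1.4² + 0.6²) ≈ 1.5 units.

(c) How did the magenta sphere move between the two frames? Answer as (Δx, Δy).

(1.4, -0.6)

The magenta sphere was at about (7.4, 5.2) and moved to about (8.8, 4.6).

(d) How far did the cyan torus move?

1.9

The cyan torus was near (6.8, 1.0) before and (7.7, 2.7) after, so it travelled √(0.9² + 1.7²) ≈ 1.9 units.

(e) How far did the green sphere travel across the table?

2.6

The green sphere moved from about (3.3, 4.4) to (1.3, 6.1), a distance of √(2.0² + 1.7²) ≈ 2.6.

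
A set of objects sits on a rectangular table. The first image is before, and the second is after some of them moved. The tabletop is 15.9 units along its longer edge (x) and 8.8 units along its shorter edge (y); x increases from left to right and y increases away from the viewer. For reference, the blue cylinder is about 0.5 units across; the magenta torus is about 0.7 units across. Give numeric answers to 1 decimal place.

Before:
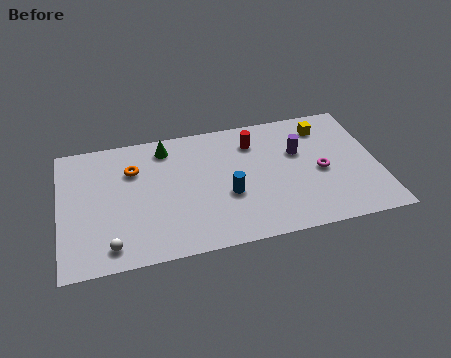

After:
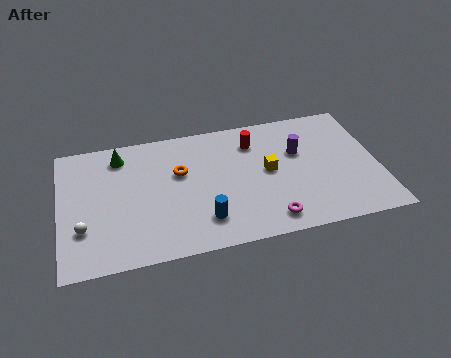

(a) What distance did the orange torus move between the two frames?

2.4

The orange torus moved from about (3.7, 6.2) to (6.0, 5.5), a distance of √(2.3² + 0.7²) ≈ 2.4.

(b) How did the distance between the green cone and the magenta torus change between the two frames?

+1.0

Before: roughly 8.3 units apart; after: 9.3. That's 1.0 units further apart.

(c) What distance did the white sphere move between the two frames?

1.9

From (2.4, 1.3) to (1.1, 2.7), the white sphere covered √(1.3² + 1.4²) ≈ 1.9 units.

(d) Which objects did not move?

the red cylinder and the purple cylinder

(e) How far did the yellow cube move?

3.9

From (13.4, 7.1) to (10.4, 4.6), the yellow cube covered √(3.0² + 2.5²) ≈ 3.9 units.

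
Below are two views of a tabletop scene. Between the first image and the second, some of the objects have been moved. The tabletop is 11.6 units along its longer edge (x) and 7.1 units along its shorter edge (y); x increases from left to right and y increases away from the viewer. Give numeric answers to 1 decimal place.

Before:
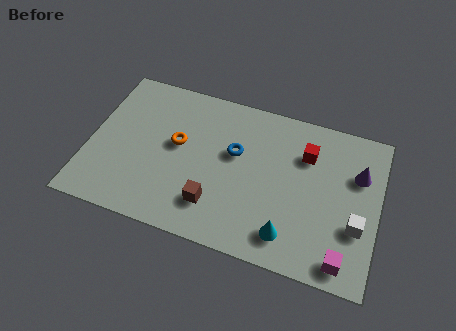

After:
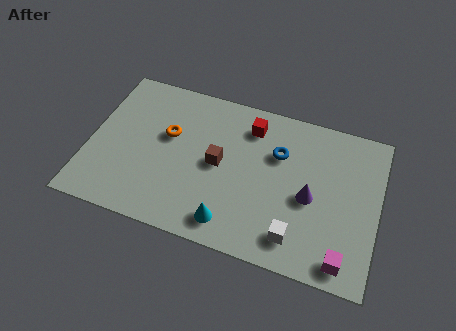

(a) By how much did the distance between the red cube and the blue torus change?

-1.4

The distance was about 2.9 in the first image and 1.5 in the second, so they moved 1.4 units closer together.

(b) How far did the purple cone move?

2.4

From (10.7, 4.8) to (8.9, 3.2), the purple cone covered √(1.8² + 1.6²) ≈ 2.4 units.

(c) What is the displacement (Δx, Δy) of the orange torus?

(-0.4, 0.3)

From the two frames, the orange torus sits at roughly (3.5, 4.0) before and (3.1, 4.3) after.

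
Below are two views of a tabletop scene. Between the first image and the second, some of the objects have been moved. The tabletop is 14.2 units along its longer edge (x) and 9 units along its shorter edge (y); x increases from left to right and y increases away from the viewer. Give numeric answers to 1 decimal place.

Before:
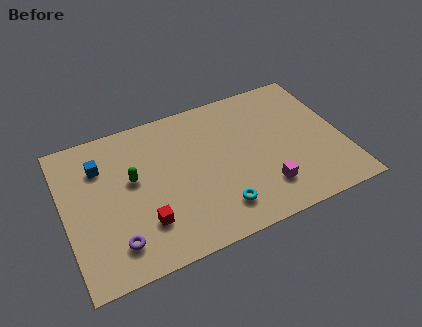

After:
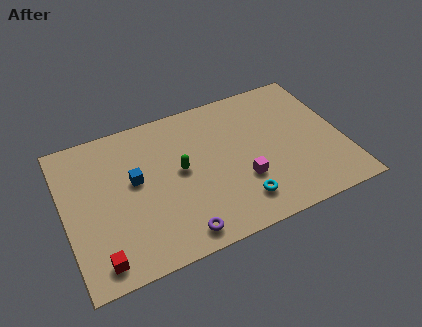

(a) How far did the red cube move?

2.7

The red cube moved from about (3.8, 2.4) to (1.4, 1.2), a distance of √(2.4² + 1.2²) ≈ 2.7.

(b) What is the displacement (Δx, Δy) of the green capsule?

(2.4, -0.4)

The green capsule was at about (3.5, 5.2) and moved to about (5.9, 4.8).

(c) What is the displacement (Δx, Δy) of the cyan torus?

(1.1, 0.0)

From the two frames, the cyan torus sits at roughly (7.5, 1.8) before and (8.6, 1.8) after.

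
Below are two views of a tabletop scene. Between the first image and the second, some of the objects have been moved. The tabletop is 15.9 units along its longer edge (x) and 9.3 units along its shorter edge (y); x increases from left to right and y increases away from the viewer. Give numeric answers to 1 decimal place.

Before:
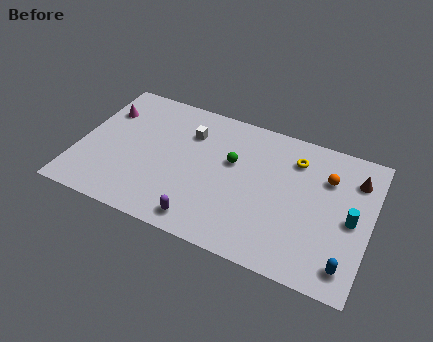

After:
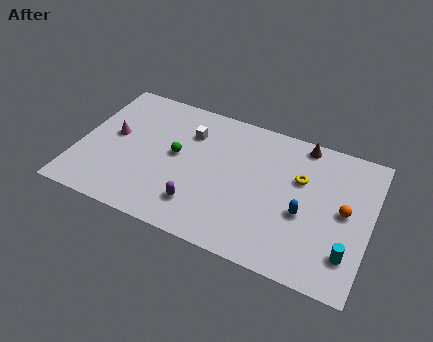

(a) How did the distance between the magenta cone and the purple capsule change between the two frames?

-2.3

They were about 8.2 units apart before and 5.9 after — 2.3 units closer together.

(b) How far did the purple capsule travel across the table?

0.9

The purple capsule was near (7.2, 1.2) before and (6.9, 2.1) after, so it travelled √(0.3² + 0.9²) ≈ 0.9 units.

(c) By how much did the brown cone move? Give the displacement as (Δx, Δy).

(-3.0, 1.3)

From the two frames, the brown cone sits at roughly (14.9, 7.1) before and (11.9, 8.4) after.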